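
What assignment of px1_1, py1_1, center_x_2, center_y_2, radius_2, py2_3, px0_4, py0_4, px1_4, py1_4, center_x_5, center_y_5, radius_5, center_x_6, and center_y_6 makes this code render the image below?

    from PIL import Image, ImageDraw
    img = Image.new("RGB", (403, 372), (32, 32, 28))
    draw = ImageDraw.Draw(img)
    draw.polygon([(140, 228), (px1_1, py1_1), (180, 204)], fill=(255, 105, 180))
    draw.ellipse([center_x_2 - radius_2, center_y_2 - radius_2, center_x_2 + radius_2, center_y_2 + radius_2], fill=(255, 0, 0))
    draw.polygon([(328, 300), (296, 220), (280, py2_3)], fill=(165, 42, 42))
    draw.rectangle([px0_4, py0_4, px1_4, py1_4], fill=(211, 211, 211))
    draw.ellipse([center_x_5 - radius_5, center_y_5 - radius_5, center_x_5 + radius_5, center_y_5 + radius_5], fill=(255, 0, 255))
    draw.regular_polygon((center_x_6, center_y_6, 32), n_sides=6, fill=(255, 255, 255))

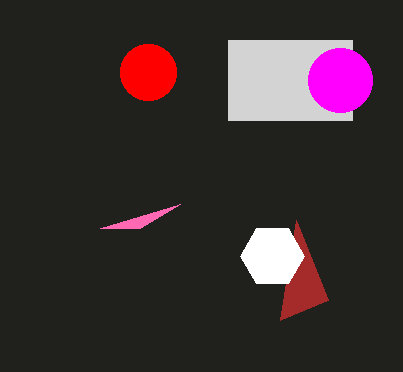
px1_1 = 100
py1_1 = 228
center_x_2 = 148
center_y_2 = 72
radius_2 = 28
py2_3 = 320
px0_4 = 228
py0_4 = 40
px1_4 = 352
py1_4 = 120
center_x_5 = 340
center_y_5 = 80
radius_5 = 32
center_x_6 = 272
center_y_6 = 256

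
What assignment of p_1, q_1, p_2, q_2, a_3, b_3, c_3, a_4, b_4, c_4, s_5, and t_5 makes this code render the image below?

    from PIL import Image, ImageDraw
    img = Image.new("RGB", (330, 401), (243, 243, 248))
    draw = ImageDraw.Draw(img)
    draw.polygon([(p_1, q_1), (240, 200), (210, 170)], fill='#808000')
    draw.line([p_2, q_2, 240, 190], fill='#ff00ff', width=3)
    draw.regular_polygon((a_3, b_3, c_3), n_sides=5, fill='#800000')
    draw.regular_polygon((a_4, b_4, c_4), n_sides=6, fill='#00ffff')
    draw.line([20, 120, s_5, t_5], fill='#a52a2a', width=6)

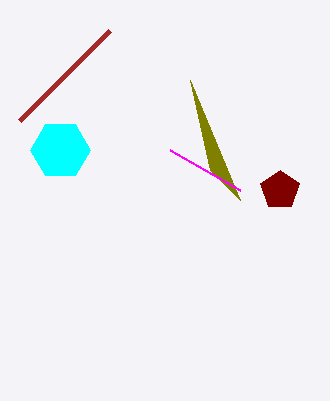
p_1 = 190, q_1 = 80, p_2 = 170, q_2 = 150, a_3 = 280, b_3 = 190, c_3 = 20, a_4 = 60, b_4 = 150, c_4 = 30, s_5 = 110, t_5 = 30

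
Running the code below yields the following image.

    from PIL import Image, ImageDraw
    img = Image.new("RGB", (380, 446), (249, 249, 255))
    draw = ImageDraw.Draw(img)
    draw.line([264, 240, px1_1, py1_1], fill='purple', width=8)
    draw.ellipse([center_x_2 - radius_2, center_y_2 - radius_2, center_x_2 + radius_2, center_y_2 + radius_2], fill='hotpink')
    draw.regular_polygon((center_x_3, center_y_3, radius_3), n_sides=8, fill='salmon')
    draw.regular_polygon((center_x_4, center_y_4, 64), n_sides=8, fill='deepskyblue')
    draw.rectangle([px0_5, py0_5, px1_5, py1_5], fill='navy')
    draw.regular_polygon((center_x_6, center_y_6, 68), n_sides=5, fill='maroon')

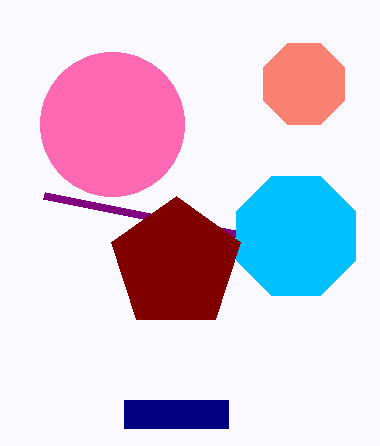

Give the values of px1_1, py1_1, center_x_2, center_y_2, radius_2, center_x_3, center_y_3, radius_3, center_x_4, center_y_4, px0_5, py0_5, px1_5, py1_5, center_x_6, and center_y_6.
px1_1 = 44
py1_1 = 196
center_x_2 = 112
center_y_2 = 124
radius_2 = 72
center_x_3 = 304
center_y_3 = 84
radius_3 = 44
center_x_4 = 296
center_y_4 = 236
px0_5 = 124
py0_5 = 400
px1_5 = 228
py1_5 = 428
center_x_6 = 176
center_y_6 = 264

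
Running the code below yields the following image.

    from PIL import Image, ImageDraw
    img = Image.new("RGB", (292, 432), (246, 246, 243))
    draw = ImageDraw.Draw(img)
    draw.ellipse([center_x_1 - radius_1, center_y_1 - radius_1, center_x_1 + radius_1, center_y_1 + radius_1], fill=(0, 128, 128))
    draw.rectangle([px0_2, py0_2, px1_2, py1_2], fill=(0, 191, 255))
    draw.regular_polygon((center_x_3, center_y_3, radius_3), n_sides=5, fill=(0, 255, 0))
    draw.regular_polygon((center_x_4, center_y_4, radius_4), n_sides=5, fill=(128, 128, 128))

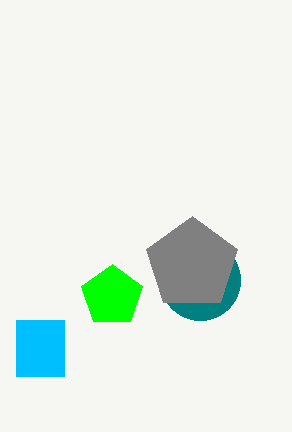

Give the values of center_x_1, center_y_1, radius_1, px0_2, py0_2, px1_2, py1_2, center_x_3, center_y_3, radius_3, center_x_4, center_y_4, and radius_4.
center_x_1 = 200
center_y_1 = 280
radius_1 = 40
px0_2 = 16
py0_2 = 320
px1_2 = 64
py1_2 = 376
center_x_3 = 112
center_y_3 = 296
radius_3 = 32
center_x_4 = 192
center_y_4 = 264
radius_4 = 48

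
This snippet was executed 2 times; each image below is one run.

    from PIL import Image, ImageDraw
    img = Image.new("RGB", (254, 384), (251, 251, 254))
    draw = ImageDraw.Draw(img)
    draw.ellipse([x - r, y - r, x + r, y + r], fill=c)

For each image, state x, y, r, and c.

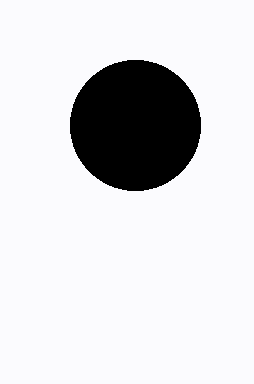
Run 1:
x = 135; y = 125; r = 65; c = 'black'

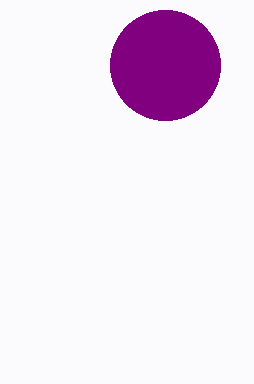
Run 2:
x = 165; y = 65; r = 55; c = 'purple'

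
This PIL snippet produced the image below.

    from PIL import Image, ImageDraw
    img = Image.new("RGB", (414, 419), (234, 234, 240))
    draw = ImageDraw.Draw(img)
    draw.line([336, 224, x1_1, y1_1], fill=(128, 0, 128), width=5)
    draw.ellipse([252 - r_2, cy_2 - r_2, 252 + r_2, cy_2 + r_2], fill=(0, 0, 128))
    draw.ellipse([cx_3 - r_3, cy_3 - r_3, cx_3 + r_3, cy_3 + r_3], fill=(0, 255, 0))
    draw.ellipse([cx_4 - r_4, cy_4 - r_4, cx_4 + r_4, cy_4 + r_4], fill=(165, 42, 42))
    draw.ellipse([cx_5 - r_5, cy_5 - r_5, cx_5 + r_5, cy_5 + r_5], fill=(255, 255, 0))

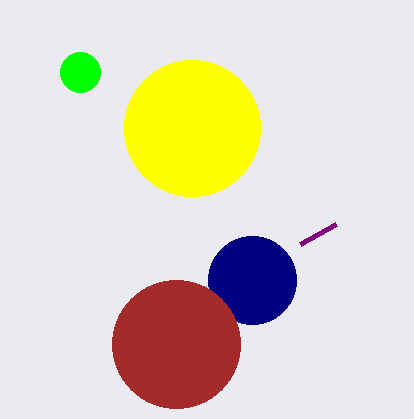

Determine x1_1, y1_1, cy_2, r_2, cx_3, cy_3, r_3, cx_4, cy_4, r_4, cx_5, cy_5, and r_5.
x1_1 = 300; y1_1 = 244; cy_2 = 280; r_2 = 44; cx_3 = 80; cy_3 = 72; r_3 = 20; cx_4 = 176; cy_4 = 344; r_4 = 64; cx_5 = 192; cy_5 = 128; r_5 = 68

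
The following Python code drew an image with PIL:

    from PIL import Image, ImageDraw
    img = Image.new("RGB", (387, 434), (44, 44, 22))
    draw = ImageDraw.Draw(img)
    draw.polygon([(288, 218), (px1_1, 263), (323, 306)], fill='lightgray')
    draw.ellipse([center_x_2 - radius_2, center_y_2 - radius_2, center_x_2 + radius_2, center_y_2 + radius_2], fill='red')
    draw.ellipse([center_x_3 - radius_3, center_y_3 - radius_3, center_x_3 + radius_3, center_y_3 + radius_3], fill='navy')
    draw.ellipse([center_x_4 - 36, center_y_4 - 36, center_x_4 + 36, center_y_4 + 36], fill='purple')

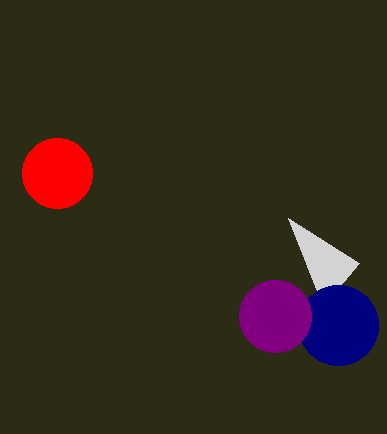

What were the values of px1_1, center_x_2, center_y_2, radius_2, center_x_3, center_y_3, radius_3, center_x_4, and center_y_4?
px1_1 = 359; center_x_2 = 57; center_y_2 = 173; radius_2 = 35; center_x_3 = 338; center_y_3 = 325; radius_3 = 40; center_x_4 = 275; center_y_4 = 316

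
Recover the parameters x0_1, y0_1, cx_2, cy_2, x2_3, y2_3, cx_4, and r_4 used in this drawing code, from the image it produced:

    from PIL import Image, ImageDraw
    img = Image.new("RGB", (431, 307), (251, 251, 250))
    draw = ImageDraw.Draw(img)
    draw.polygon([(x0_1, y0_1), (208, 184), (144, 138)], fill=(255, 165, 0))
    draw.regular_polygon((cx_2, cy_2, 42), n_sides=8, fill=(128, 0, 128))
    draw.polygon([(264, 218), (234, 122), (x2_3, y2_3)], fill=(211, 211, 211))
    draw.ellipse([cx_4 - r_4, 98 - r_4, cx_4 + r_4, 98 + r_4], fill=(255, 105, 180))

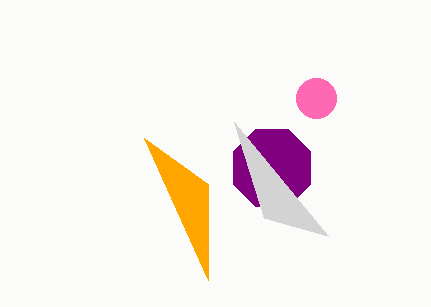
x0_1 = 208, y0_1 = 280, cx_2 = 272, cy_2 = 168, x2_3 = 328, y2_3 = 236, cx_4 = 316, r_4 = 20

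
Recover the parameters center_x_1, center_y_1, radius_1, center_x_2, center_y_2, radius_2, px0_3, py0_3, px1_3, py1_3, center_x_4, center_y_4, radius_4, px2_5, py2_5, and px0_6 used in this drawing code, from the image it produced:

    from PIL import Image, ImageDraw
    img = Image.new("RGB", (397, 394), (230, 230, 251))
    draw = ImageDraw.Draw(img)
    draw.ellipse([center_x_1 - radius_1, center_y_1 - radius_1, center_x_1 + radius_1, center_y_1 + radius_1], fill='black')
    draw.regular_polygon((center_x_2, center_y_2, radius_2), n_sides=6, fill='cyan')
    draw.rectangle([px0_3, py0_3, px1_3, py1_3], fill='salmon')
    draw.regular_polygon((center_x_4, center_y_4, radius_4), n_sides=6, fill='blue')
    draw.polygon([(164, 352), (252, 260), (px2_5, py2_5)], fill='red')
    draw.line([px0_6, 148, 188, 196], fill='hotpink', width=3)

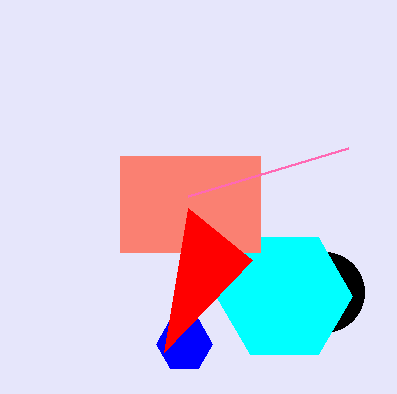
center_x_1 = 324
center_y_1 = 292
radius_1 = 40
center_x_2 = 284
center_y_2 = 296
radius_2 = 68
px0_3 = 120
py0_3 = 156
px1_3 = 260
py1_3 = 252
center_x_4 = 184
center_y_4 = 344
radius_4 = 28
px2_5 = 188
py2_5 = 208
px0_6 = 348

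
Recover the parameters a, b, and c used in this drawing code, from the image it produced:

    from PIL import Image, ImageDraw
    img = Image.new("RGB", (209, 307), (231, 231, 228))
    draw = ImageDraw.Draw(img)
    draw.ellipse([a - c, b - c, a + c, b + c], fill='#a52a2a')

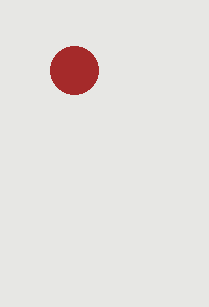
a = 74
b = 70
c = 24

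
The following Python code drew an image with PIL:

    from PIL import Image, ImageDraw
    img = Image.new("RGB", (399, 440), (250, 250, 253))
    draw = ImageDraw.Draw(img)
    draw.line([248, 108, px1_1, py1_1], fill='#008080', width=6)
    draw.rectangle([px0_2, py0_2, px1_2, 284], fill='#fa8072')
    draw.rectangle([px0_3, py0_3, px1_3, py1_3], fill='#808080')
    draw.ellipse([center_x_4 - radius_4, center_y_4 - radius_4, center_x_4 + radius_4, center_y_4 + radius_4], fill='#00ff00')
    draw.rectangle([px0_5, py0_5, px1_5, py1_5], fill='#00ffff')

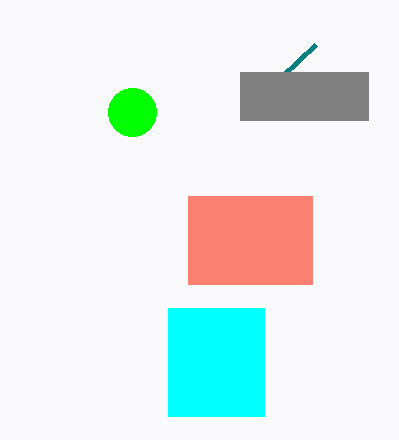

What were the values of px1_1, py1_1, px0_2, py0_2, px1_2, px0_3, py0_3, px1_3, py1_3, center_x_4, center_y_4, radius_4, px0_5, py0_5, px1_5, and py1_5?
px1_1 = 316
py1_1 = 44
px0_2 = 188
py0_2 = 196
px1_2 = 312
px0_3 = 240
py0_3 = 72
px1_3 = 368
py1_3 = 120
center_x_4 = 132
center_y_4 = 112
radius_4 = 24
px0_5 = 168
py0_5 = 308
px1_5 = 264
py1_5 = 416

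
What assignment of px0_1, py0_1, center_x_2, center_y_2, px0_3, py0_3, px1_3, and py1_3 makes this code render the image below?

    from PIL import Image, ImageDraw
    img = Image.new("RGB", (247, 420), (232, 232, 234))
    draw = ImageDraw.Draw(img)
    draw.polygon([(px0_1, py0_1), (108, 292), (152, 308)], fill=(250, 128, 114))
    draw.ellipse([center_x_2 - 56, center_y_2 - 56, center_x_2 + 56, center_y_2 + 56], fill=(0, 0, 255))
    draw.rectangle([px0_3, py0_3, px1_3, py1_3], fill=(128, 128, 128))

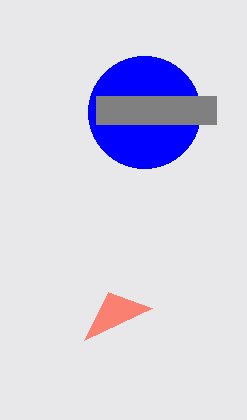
px0_1 = 84
py0_1 = 340
center_x_2 = 144
center_y_2 = 112
px0_3 = 96
py0_3 = 96
px1_3 = 216
py1_3 = 124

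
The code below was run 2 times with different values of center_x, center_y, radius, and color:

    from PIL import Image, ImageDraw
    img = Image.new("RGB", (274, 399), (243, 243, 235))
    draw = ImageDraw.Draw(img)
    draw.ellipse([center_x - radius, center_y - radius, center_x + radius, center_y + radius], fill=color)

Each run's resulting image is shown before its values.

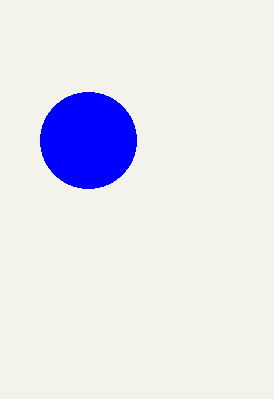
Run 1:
center_x = 88; center_y = 140; radius = 48; color = 'blue'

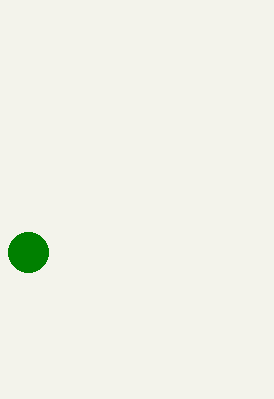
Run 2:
center_x = 28; center_y = 252; radius = 20; color = 'green'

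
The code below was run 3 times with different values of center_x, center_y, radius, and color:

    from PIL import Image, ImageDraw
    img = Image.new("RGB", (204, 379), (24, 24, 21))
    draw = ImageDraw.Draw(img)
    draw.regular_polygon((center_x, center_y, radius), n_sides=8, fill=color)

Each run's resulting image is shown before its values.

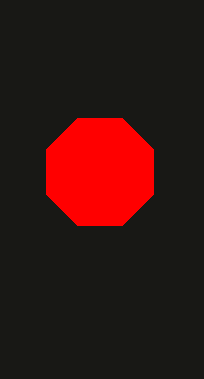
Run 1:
center_x = 100, center_y = 172, radius = 58, color = 'red'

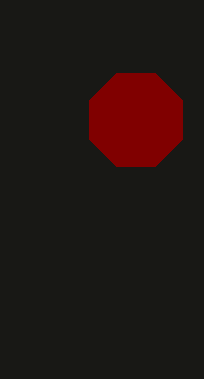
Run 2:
center_x = 136, center_y = 120, radius = 50, color = 'maroon'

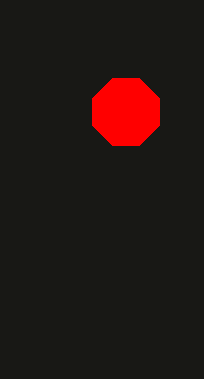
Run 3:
center_x = 126, center_y = 112, radius = 36, color = 'red'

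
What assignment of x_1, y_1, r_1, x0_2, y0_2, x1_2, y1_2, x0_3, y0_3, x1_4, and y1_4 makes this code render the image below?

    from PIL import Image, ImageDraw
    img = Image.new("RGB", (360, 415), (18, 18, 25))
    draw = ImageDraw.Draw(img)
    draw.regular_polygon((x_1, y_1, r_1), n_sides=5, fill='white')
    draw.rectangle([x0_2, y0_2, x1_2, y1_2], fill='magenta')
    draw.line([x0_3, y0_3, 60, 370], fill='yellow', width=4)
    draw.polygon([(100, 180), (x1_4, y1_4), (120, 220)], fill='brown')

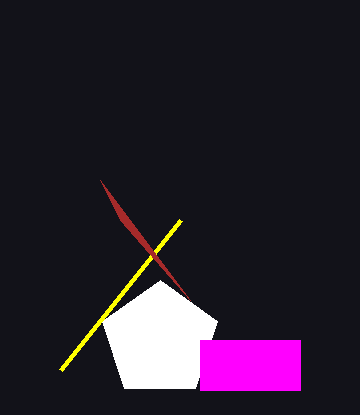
x_1 = 160; y_1 = 340; r_1 = 60; x0_2 = 200; y0_2 = 340; x1_2 = 300; y1_2 = 390; x0_3 = 180; y0_3 = 220; x1_4 = 190; y1_4 = 300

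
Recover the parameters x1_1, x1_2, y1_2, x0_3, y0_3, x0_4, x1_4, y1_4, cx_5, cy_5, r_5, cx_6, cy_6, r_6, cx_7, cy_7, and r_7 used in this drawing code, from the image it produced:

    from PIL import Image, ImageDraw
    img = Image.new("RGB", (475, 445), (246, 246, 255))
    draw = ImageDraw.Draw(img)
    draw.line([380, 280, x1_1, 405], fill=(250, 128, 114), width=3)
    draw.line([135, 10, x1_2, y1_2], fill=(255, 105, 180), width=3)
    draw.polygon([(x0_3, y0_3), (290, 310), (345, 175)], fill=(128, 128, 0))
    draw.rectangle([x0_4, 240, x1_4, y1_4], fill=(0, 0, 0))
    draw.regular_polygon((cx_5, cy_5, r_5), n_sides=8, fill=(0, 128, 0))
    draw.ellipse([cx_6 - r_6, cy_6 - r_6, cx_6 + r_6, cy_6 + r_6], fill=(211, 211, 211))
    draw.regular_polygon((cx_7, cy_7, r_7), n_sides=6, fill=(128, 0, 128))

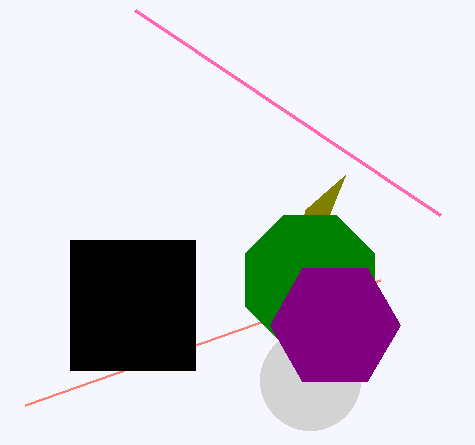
x1_1 = 25
x1_2 = 440
y1_2 = 215
x0_3 = 305
y0_3 = 210
x0_4 = 70
x1_4 = 195
y1_4 = 370
cx_5 = 310
cy_5 = 280
r_5 = 70
cx_6 = 310
cy_6 = 380
r_6 = 50
cx_7 = 335
cy_7 = 325
r_7 = 65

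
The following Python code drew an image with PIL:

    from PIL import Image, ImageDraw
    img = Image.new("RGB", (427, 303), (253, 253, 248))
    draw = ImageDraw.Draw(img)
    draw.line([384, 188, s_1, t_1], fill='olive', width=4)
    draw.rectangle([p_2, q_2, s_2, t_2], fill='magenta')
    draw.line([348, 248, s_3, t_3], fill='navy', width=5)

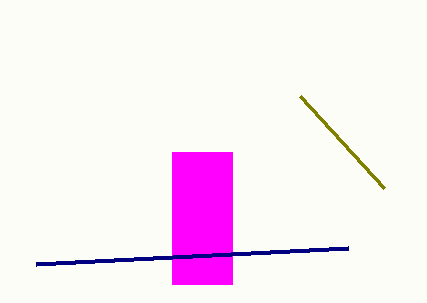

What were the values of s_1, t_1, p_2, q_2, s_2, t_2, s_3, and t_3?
s_1 = 300; t_1 = 96; p_2 = 172; q_2 = 152; s_2 = 232; t_2 = 284; s_3 = 36; t_3 = 264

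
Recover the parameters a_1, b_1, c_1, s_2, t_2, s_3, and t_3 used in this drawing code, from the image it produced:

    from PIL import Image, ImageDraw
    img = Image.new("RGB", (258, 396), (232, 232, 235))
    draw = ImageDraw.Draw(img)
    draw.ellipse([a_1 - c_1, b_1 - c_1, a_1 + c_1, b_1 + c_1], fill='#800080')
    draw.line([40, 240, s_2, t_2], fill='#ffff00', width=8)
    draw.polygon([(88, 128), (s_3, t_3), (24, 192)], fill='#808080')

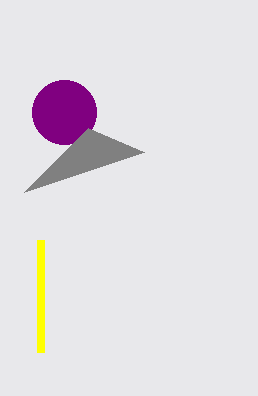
a_1 = 64; b_1 = 112; c_1 = 32; s_2 = 40; t_2 = 352; s_3 = 144; t_3 = 152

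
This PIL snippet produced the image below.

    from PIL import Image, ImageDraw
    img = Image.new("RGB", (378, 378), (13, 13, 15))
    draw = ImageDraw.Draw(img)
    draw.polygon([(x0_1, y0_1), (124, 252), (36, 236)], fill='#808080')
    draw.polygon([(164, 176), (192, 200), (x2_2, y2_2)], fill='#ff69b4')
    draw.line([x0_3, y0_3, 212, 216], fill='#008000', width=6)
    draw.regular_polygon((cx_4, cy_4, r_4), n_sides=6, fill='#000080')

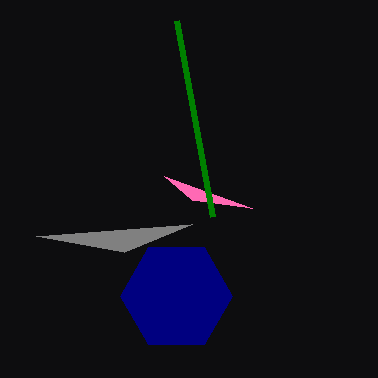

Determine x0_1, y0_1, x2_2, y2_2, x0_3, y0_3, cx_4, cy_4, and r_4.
x0_1 = 192
y0_1 = 224
x2_2 = 252
y2_2 = 208
x0_3 = 176
y0_3 = 20
cx_4 = 176
cy_4 = 296
r_4 = 56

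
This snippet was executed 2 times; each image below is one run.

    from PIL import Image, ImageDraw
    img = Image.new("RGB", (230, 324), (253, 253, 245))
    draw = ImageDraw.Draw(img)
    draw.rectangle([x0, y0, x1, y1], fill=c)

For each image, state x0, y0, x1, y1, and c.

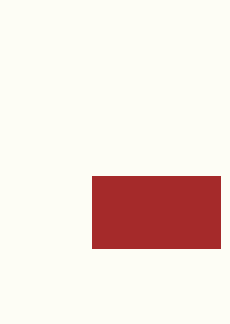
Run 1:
x0 = 92, y0 = 176, x1 = 220, y1 = 248, c = 'brown'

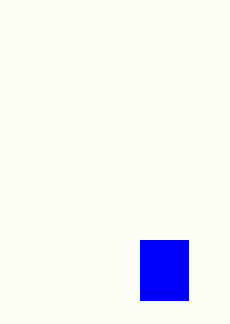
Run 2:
x0 = 140, y0 = 240, x1 = 188, y1 = 300, c = 'blue'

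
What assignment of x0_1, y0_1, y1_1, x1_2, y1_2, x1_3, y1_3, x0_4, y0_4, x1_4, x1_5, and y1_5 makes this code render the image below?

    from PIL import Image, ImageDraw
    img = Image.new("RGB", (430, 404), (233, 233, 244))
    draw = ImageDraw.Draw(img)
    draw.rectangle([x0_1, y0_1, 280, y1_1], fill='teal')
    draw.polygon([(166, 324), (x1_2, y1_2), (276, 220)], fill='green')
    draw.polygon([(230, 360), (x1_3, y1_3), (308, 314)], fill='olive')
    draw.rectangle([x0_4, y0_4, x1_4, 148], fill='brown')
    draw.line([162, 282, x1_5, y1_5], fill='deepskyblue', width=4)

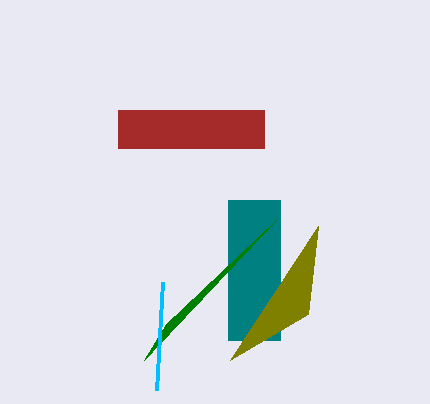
x0_1 = 228
y0_1 = 200
y1_1 = 340
x1_2 = 144
y1_2 = 360
x1_3 = 318
y1_3 = 226
x0_4 = 118
y0_4 = 110
x1_4 = 264
x1_5 = 156
y1_5 = 390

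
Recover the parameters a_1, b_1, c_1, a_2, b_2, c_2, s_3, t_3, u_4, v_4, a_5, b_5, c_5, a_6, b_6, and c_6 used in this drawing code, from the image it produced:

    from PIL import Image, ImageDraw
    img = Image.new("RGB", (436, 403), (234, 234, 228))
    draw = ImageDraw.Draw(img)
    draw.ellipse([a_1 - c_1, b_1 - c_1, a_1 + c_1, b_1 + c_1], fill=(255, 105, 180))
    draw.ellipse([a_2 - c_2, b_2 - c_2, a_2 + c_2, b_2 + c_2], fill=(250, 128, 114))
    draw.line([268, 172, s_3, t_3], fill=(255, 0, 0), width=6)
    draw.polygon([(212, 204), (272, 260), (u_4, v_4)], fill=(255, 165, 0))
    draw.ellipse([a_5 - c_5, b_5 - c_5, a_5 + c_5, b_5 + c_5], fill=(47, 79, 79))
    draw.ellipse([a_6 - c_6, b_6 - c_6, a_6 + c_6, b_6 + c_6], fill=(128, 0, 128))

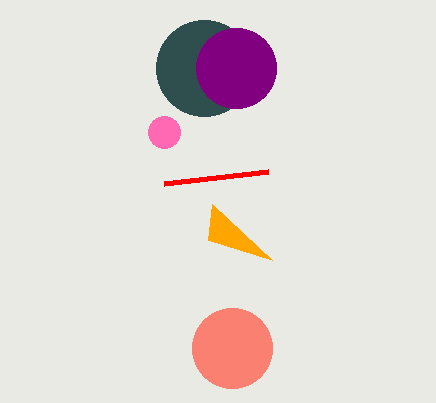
a_1 = 164; b_1 = 132; c_1 = 16; a_2 = 232; b_2 = 348; c_2 = 40; s_3 = 164; t_3 = 184; u_4 = 208; v_4 = 240; a_5 = 204; b_5 = 68; c_5 = 48; a_6 = 236; b_6 = 68; c_6 = 40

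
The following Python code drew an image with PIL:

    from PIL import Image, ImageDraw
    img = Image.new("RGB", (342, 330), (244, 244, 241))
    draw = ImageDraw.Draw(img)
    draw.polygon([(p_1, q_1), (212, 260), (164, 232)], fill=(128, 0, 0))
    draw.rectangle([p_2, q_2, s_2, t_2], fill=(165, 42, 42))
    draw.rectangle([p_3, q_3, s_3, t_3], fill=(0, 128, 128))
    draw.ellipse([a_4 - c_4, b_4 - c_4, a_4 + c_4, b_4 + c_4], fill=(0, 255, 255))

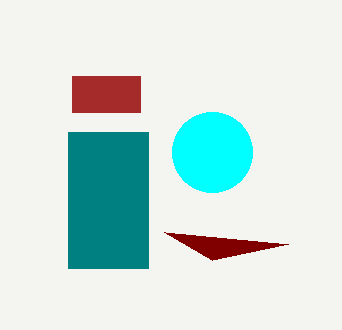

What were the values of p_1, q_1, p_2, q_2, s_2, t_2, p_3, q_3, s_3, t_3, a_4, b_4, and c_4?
p_1 = 288, q_1 = 244, p_2 = 72, q_2 = 76, s_2 = 140, t_2 = 112, p_3 = 68, q_3 = 132, s_3 = 148, t_3 = 268, a_4 = 212, b_4 = 152, c_4 = 40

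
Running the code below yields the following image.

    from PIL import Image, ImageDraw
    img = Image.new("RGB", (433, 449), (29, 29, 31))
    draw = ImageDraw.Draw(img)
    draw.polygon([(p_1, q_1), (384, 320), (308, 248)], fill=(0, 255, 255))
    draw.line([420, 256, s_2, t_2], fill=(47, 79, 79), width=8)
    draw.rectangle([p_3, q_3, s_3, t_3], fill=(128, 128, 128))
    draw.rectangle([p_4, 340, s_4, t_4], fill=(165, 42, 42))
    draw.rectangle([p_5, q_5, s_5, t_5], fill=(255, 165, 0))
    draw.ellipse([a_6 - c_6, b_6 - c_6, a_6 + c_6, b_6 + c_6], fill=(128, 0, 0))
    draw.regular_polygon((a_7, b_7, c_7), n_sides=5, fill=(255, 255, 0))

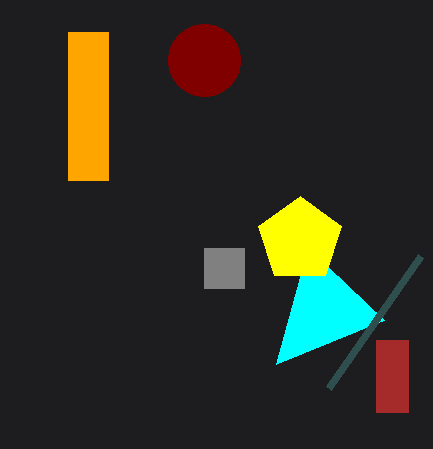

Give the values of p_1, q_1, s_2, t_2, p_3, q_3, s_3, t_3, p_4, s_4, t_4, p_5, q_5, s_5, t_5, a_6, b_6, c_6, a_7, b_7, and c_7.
p_1 = 276, q_1 = 364, s_2 = 328, t_2 = 388, p_3 = 204, q_3 = 248, s_3 = 244, t_3 = 288, p_4 = 376, s_4 = 408, t_4 = 412, p_5 = 68, q_5 = 32, s_5 = 108, t_5 = 180, a_6 = 204, b_6 = 60, c_6 = 36, a_7 = 300, b_7 = 240, c_7 = 44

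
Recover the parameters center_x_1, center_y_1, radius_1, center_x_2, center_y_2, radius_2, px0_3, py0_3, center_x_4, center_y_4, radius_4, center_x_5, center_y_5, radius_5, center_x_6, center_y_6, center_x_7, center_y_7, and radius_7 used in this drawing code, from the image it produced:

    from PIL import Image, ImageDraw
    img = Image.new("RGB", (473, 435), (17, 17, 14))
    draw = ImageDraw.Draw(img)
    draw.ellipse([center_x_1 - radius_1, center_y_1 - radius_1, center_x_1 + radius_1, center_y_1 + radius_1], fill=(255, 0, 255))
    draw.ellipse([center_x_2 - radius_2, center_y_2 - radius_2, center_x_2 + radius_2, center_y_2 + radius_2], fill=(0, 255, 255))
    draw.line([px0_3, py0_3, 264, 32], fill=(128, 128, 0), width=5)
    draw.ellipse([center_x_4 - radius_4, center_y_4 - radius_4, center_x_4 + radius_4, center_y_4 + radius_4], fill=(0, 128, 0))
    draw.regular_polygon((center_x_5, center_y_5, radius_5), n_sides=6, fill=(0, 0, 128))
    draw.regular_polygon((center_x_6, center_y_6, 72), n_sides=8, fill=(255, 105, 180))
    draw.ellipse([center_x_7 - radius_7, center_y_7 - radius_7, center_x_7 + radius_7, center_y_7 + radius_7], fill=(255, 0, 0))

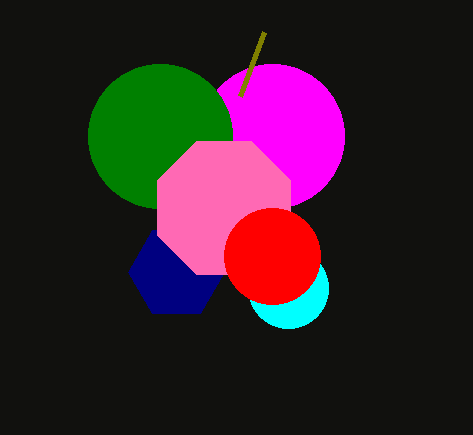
center_x_1 = 272; center_y_1 = 136; radius_1 = 72; center_x_2 = 288; center_y_2 = 288; radius_2 = 40; px0_3 = 240; py0_3 = 96; center_x_4 = 160; center_y_4 = 136; radius_4 = 72; center_x_5 = 176; center_y_5 = 272; radius_5 = 48; center_x_6 = 224; center_y_6 = 208; center_x_7 = 272; center_y_7 = 256; radius_7 = 48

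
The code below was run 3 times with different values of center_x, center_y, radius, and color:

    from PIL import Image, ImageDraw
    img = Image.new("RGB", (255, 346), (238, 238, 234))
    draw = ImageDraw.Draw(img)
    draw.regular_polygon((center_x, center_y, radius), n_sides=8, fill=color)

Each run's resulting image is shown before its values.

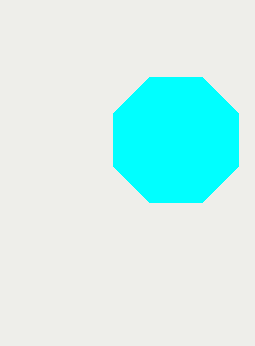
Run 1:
center_x = 176; center_y = 140; radius = 68; color = 'cyan'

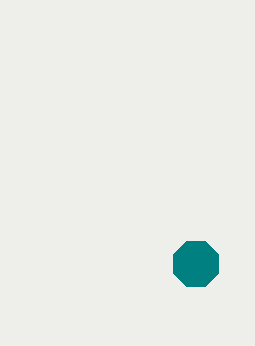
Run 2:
center_x = 196; center_y = 264; radius = 24; color = 'teal'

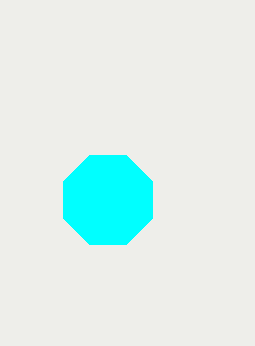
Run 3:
center_x = 108, center_y = 200, radius = 48, color = 'cyan'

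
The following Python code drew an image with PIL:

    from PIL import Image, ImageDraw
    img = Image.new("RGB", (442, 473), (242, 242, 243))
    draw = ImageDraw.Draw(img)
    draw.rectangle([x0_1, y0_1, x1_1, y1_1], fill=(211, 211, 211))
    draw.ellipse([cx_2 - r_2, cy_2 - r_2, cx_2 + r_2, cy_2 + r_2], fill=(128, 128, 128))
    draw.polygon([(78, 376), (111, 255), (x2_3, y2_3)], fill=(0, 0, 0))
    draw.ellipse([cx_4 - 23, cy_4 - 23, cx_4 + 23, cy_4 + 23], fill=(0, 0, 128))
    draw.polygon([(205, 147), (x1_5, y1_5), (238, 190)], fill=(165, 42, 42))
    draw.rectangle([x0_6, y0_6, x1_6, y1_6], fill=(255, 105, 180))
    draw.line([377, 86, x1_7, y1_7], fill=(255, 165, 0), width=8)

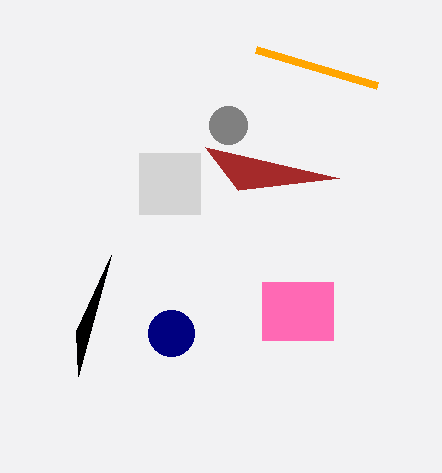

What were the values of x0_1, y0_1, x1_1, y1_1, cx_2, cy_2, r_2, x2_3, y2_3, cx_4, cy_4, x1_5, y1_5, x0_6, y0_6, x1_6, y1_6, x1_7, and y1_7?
x0_1 = 139; y0_1 = 153; x1_1 = 200; y1_1 = 214; cx_2 = 228; cy_2 = 125; r_2 = 19; x2_3 = 76; y2_3 = 331; cx_4 = 171; cy_4 = 333; x1_5 = 339; y1_5 = 178; x0_6 = 262; y0_6 = 282; x1_6 = 333; y1_6 = 340; x1_7 = 256; y1_7 = 50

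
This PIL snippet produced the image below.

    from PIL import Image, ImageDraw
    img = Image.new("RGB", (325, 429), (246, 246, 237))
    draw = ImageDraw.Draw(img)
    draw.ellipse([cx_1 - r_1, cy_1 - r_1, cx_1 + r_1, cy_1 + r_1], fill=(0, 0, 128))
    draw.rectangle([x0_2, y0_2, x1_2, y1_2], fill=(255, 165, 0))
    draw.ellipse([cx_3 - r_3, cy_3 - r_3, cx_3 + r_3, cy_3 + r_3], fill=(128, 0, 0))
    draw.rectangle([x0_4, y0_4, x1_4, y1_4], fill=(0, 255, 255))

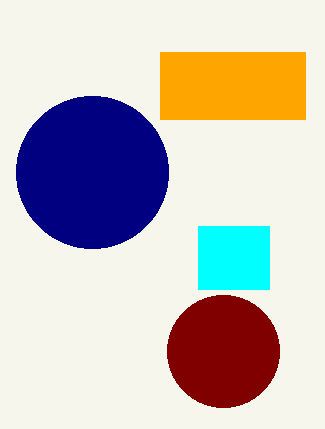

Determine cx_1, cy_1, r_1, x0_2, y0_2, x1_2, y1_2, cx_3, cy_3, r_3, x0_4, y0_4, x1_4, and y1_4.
cx_1 = 92; cy_1 = 172; r_1 = 76; x0_2 = 160; y0_2 = 52; x1_2 = 305; y1_2 = 119; cx_3 = 223; cy_3 = 351; r_3 = 56; x0_4 = 198; y0_4 = 226; x1_4 = 269; y1_4 = 289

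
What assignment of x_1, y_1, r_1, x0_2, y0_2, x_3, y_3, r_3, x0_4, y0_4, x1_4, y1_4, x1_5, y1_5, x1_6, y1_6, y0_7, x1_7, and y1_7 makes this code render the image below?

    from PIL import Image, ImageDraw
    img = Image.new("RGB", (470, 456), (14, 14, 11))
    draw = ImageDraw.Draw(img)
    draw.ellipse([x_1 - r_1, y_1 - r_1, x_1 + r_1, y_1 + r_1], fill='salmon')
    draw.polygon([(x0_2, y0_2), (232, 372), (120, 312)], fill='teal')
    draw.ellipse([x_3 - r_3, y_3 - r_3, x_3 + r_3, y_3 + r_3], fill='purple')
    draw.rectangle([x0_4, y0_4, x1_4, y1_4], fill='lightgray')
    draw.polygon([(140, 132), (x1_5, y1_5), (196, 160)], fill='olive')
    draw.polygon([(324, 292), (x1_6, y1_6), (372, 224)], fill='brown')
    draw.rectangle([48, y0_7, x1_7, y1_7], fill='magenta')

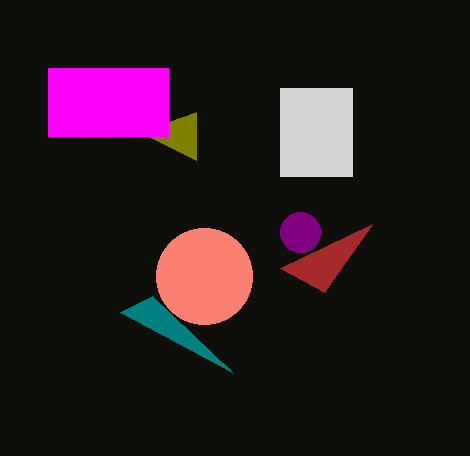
x_1 = 204; y_1 = 276; r_1 = 48; x0_2 = 152; y0_2 = 296; x_3 = 300; y_3 = 232; r_3 = 20; x0_4 = 280; y0_4 = 88; x1_4 = 352; y1_4 = 176; x1_5 = 196; y1_5 = 112; x1_6 = 280; y1_6 = 268; y0_7 = 68; x1_7 = 168; y1_7 = 136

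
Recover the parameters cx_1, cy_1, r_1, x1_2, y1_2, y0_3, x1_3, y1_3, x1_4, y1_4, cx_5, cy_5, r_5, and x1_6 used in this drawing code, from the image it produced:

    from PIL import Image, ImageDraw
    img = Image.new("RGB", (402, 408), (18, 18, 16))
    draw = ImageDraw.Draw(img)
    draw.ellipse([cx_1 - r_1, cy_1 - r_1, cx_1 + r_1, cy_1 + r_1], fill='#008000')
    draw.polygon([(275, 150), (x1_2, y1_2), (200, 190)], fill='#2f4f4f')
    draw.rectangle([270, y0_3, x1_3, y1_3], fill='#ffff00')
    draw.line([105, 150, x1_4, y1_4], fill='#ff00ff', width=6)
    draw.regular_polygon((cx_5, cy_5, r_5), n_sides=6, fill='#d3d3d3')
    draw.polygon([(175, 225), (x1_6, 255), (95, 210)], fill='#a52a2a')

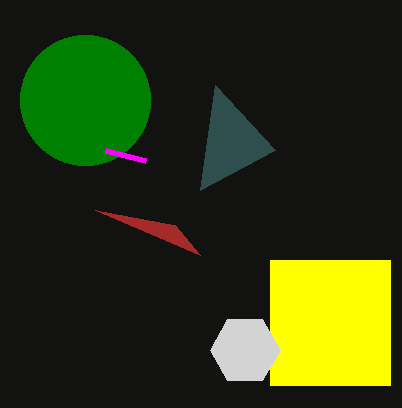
cx_1 = 85
cy_1 = 100
r_1 = 65
x1_2 = 215
y1_2 = 85
y0_3 = 260
x1_3 = 390
y1_3 = 385
x1_4 = 145
y1_4 = 160
cx_5 = 245
cy_5 = 350
r_5 = 35
x1_6 = 200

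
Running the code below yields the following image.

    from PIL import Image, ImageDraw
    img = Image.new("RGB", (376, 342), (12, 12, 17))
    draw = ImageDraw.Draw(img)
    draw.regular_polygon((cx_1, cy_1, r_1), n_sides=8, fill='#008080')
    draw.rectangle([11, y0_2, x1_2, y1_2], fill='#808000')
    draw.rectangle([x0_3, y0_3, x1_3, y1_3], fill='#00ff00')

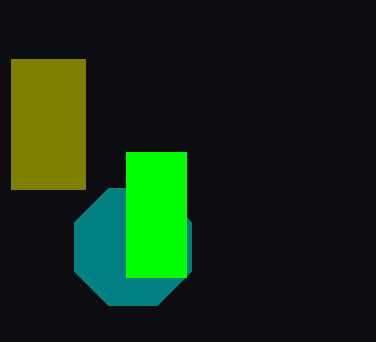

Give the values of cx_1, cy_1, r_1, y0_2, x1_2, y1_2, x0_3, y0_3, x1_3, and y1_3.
cx_1 = 133, cy_1 = 247, r_1 = 63, y0_2 = 59, x1_2 = 85, y1_2 = 189, x0_3 = 126, y0_3 = 152, x1_3 = 186, y1_3 = 277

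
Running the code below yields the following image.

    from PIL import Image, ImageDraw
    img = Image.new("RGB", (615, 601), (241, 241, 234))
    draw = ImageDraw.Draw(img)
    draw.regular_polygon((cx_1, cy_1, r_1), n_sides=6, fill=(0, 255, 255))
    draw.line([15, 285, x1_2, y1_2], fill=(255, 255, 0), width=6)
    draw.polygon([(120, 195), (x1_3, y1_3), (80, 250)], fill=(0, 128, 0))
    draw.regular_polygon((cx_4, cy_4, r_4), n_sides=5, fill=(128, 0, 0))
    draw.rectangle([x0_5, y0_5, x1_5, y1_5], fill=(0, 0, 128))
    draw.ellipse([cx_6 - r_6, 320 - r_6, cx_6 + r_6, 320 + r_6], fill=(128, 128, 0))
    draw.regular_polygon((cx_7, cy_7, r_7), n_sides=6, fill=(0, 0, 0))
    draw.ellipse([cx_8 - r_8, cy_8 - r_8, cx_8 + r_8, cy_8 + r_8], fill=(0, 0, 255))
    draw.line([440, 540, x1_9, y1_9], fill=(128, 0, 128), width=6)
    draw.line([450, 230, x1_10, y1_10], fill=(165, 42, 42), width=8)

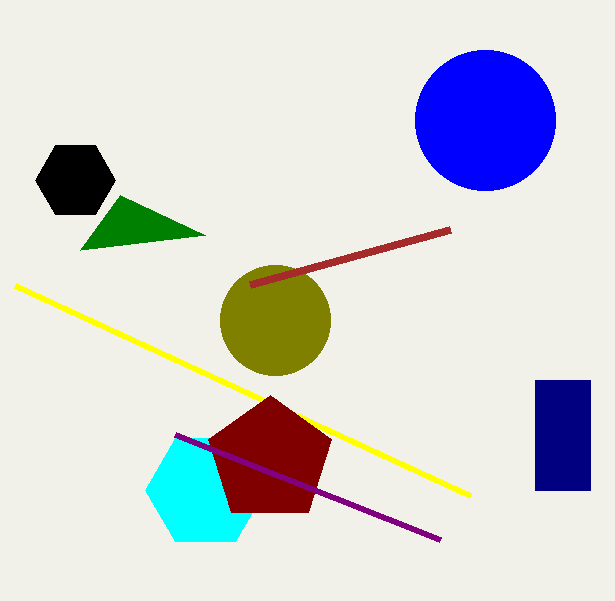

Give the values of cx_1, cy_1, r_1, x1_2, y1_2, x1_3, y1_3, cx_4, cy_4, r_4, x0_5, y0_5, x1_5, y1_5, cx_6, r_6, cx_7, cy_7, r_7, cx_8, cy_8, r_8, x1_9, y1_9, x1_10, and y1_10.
cx_1 = 205
cy_1 = 490
r_1 = 60
x1_2 = 470
y1_2 = 495
x1_3 = 205
y1_3 = 235
cx_4 = 270
cy_4 = 460
r_4 = 65
x0_5 = 535
y0_5 = 380
x1_5 = 590
y1_5 = 490
cx_6 = 275
r_6 = 55
cx_7 = 75
cy_7 = 180
r_7 = 40
cx_8 = 485
cy_8 = 120
r_8 = 70
x1_9 = 175
y1_9 = 435
x1_10 = 250
y1_10 = 285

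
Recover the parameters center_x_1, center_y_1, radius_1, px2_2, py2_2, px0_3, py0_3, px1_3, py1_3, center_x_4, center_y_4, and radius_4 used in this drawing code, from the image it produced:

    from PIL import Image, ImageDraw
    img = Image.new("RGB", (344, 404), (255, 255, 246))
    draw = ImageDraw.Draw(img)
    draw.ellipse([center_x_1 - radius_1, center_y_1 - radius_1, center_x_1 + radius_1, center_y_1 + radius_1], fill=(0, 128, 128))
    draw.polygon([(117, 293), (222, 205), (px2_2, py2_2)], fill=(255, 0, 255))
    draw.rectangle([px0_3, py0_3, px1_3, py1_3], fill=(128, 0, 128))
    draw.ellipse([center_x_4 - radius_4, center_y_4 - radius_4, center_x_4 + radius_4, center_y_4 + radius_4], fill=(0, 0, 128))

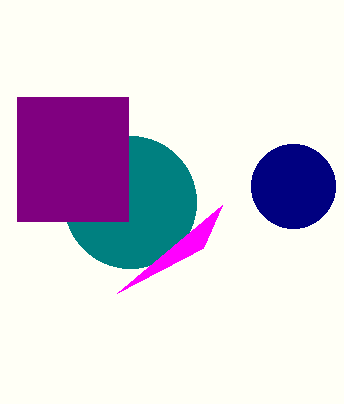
center_x_1 = 130, center_y_1 = 202, radius_1 = 66, px2_2 = 203, py2_2 = 248, px0_3 = 17, py0_3 = 97, px1_3 = 128, py1_3 = 221, center_x_4 = 293, center_y_4 = 186, radius_4 = 42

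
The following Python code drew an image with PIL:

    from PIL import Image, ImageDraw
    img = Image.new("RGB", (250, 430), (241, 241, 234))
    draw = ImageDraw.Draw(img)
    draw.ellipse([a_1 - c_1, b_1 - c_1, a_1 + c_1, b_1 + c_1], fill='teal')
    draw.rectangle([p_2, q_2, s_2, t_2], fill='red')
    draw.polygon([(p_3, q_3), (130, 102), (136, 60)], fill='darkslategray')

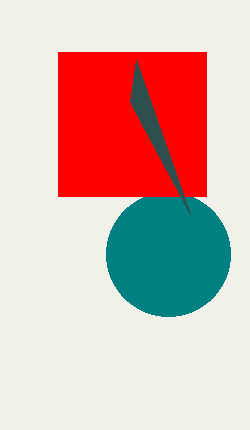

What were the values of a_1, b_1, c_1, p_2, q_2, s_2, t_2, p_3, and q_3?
a_1 = 168
b_1 = 254
c_1 = 62
p_2 = 58
q_2 = 52
s_2 = 206
t_2 = 196
p_3 = 190
q_3 = 214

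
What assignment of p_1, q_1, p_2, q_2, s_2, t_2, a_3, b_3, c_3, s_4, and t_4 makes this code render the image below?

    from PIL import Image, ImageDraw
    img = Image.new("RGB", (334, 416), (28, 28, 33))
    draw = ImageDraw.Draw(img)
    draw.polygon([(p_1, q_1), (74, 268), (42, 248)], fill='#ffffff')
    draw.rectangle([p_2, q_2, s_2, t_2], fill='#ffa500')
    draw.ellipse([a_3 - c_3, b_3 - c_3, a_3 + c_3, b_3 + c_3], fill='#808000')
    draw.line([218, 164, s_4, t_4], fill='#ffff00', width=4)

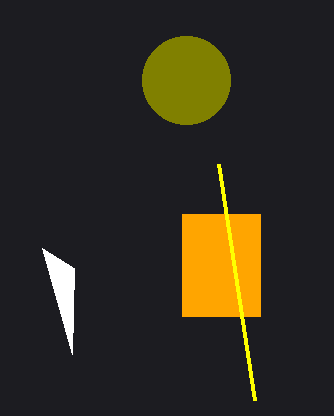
p_1 = 72
q_1 = 354
p_2 = 182
q_2 = 214
s_2 = 260
t_2 = 316
a_3 = 186
b_3 = 80
c_3 = 44
s_4 = 254
t_4 = 400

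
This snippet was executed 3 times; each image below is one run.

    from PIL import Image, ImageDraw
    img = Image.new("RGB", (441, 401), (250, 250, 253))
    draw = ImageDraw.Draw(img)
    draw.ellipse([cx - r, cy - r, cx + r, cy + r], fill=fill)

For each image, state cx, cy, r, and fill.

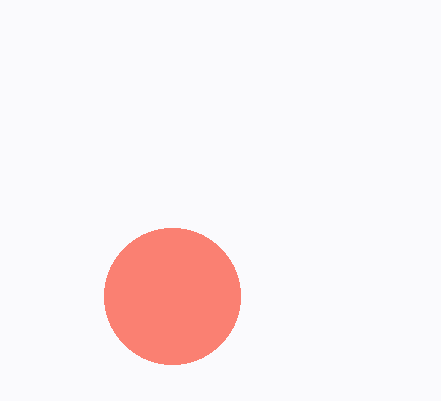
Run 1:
cx = 172; cy = 296; r = 68; fill = 'salmon'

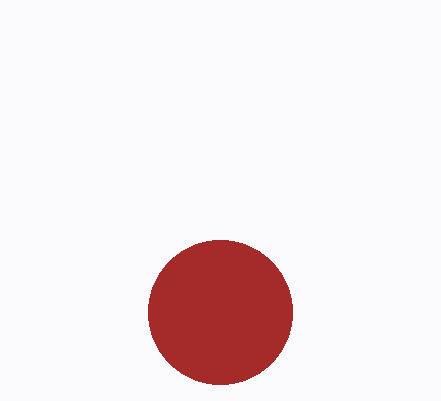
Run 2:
cx = 220, cy = 312, r = 72, fill = 'brown'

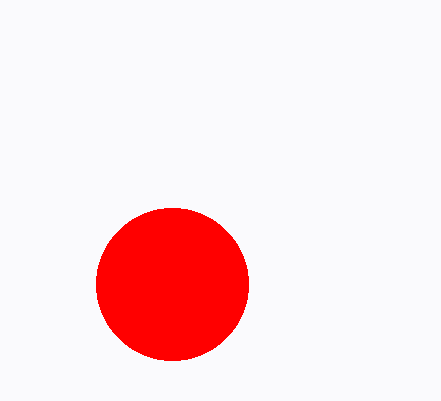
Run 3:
cx = 172; cy = 284; r = 76; fill = 'red'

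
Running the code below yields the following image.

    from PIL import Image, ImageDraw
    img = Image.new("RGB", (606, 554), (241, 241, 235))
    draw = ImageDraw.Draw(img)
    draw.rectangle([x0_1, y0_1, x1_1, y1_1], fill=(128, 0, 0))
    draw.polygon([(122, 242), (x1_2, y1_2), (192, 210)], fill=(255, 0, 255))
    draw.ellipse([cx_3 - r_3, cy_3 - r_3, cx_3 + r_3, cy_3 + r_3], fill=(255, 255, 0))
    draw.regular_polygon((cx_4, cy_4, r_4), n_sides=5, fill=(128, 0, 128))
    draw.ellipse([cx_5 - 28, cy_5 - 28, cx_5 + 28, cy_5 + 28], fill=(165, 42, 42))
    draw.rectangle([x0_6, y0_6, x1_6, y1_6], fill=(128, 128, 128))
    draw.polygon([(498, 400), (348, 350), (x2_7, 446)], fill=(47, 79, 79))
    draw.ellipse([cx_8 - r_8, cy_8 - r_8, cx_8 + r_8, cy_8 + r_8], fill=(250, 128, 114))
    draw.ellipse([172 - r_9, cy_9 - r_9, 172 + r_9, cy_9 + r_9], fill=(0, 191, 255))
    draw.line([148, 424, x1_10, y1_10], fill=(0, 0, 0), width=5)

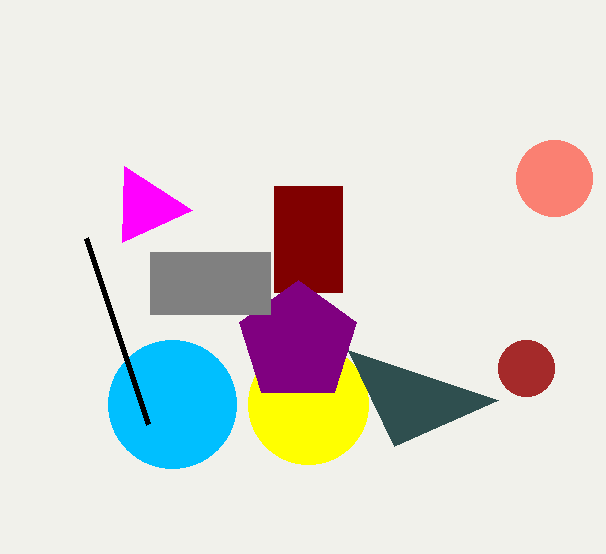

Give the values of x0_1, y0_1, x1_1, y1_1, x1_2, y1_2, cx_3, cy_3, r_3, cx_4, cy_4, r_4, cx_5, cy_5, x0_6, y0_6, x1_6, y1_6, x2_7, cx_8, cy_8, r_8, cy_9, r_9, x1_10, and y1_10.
x0_1 = 274; y0_1 = 186; x1_1 = 342; y1_1 = 292; x1_2 = 124; y1_2 = 166; cx_3 = 308; cy_3 = 404; r_3 = 60; cx_4 = 298; cy_4 = 342; r_4 = 62; cx_5 = 526; cy_5 = 368; x0_6 = 150; y0_6 = 252; x1_6 = 270; y1_6 = 314; x2_7 = 394; cx_8 = 554; cy_8 = 178; r_8 = 38; cy_9 = 404; r_9 = 64; x1_10 = 86; y1_10 = 238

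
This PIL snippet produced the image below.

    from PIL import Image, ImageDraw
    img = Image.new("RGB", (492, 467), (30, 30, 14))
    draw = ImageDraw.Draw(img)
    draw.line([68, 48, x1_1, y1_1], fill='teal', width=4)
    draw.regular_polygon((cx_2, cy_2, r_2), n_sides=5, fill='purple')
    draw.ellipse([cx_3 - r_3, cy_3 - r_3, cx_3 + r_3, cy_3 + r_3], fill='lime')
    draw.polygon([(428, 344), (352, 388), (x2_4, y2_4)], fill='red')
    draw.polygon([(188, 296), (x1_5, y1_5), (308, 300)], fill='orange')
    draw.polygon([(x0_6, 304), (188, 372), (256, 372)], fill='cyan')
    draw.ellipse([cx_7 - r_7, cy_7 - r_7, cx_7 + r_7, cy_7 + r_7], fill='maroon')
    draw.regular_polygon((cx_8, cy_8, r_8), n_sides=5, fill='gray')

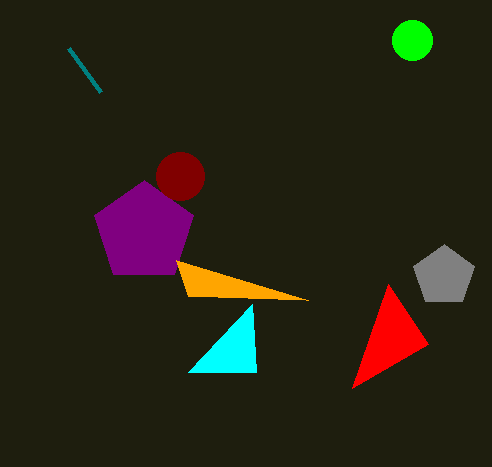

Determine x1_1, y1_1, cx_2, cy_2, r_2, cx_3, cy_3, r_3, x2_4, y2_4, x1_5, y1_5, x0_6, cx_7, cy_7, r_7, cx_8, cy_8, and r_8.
x1_1 = 100
y1_1 = 92
cx_2 = 144
cy_2 = 232
r_2 = 52
cx_3 = 412
cy_3 = 40
r_3 = 20
x2_4 = 388
y2_4 = 284
x1_5 = 176
y1_5 = 260
x0_6 = 252
cx_7 = 180
cy_7 = 176
r_7 = 24
cx_8 = 444
cy_8 = 276
r_8 = 32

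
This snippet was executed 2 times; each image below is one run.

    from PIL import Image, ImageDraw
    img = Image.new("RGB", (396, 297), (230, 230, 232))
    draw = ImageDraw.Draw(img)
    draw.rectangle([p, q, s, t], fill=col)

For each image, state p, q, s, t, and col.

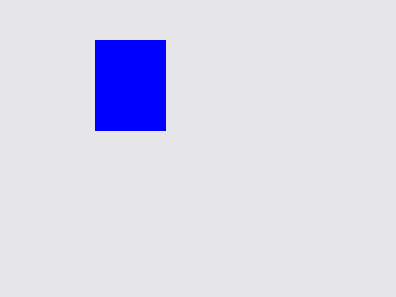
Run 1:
p = 95, q = 40, s = 165, t = 130, col = 'blue'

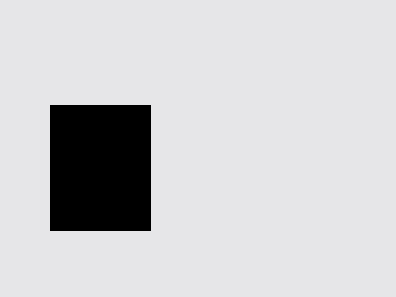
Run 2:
p = 50; q = 105; s = 150; t = 230; col = 'black'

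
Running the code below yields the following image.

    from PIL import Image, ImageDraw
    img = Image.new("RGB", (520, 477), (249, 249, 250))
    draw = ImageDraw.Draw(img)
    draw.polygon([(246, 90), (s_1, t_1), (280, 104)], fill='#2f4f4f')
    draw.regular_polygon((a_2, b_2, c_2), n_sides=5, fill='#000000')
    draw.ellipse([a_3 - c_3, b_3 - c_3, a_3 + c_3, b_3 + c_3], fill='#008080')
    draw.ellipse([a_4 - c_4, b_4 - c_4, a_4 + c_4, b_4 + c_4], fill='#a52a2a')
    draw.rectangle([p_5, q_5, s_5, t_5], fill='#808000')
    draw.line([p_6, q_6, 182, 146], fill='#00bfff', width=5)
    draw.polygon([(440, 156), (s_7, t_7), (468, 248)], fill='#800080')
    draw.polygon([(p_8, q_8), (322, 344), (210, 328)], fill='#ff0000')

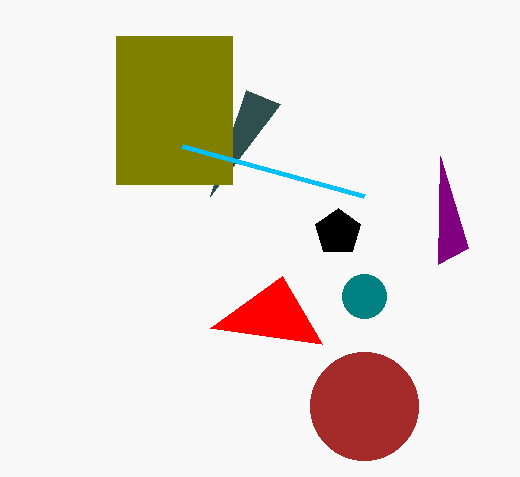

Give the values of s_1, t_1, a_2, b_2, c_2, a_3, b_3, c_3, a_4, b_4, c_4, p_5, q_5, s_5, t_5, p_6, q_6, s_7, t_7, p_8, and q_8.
s_1 = 210; t_1 = 196; a_2 = 338; b_2 = 232; c_2 = 24; a_3 = 364; b_3 = 296; c_3 = 22; a_4 = 364; b_4 = 406; c_4 = 54; p_5 = 116; q_5 = 36; s_5 = 232; t_5 = 184; p_6 = 364; q_6 = 196; s_7 = 438; t_7 = 264; p_8 = 282; q_8 = 276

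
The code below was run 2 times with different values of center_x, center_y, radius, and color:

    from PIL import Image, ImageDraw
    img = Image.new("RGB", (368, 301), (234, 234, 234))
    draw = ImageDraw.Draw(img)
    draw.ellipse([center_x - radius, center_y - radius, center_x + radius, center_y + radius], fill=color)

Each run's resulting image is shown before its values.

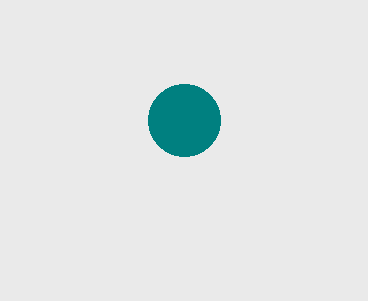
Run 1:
center_x = 184; center_y = 120; radius = 36; color = 'teal'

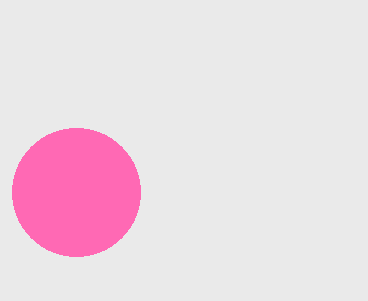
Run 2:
center_x = 76, center_y = 192, radius = 64, color = 'hotpink'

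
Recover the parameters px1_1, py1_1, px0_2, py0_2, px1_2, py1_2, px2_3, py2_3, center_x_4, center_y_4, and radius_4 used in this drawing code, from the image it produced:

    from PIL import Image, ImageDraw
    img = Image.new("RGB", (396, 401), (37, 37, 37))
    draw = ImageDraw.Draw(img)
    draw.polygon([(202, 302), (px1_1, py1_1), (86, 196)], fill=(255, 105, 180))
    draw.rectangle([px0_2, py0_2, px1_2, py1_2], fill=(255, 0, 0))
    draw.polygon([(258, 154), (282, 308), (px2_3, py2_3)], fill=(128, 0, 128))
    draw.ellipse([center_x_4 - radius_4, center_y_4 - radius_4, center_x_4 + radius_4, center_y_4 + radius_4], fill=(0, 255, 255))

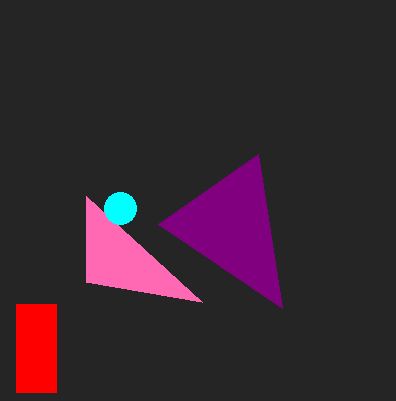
px1_1 = 86
py1_1 = 282
px0_2 = 16
py0_2 = 304
px1_2 = 56
py1_2 = 392
px2_3 = 158
py2_3 = 224
center_x_4 = 120
center_y_4 = 208
radius_4 = 16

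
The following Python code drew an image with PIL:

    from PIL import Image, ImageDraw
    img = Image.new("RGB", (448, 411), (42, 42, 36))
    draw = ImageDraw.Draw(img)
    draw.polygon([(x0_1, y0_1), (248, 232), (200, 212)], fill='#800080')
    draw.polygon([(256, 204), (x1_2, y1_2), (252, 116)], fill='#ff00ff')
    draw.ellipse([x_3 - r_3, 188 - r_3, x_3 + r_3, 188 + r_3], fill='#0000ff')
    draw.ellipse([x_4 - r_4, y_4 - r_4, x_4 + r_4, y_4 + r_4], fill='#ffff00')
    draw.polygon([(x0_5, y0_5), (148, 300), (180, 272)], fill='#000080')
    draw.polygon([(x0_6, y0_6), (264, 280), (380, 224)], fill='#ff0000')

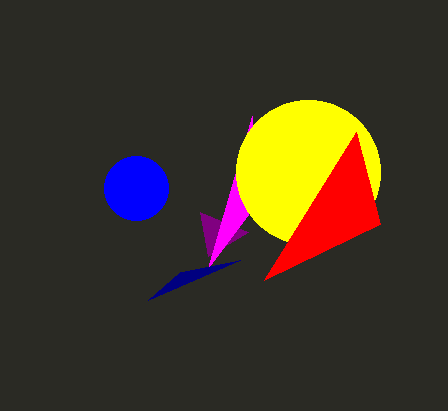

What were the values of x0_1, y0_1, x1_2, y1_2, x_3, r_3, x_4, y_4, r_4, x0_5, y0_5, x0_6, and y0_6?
x0_1 = 208, y0_1 = 256, x1_2 = 208, y1_2 = 268, x_3 = 136, r_3 = 32, x_4 = 308, y_4 = 172, r_4 = 72, x0_5 = 240, y0_5 = 260, x0_6 = 356, y0_6 = 132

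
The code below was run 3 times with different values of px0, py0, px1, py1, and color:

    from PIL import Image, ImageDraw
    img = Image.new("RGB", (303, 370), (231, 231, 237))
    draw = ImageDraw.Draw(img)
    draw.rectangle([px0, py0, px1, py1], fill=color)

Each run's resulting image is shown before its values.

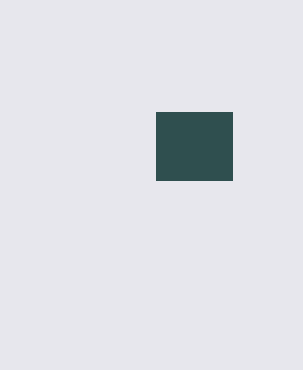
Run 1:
px0 = 156, py0 = 112, px1 = 232, py1 = 180, color = 'darkslategray'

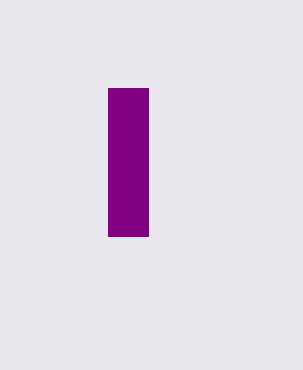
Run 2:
px0 = 108, py0 = 88, px1 = 148, py1 = 236, color = 'purple'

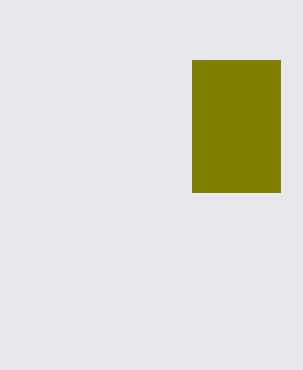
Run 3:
px0 = 192; py0 = 60; px1 = 280; py1 = 192; color = 'olive'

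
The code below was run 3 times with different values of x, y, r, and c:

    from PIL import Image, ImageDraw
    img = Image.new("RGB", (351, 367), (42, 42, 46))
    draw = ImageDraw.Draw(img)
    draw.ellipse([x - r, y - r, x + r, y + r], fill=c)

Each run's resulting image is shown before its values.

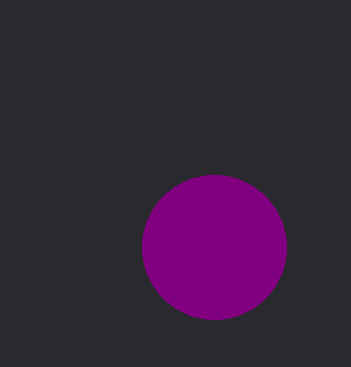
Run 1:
x = 214, y = 247, r = 72, c = 'purple'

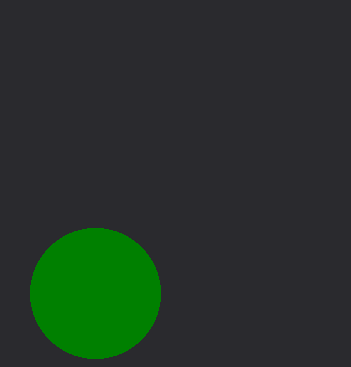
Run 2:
x = 95; y = 293; r = 65; c = 'green'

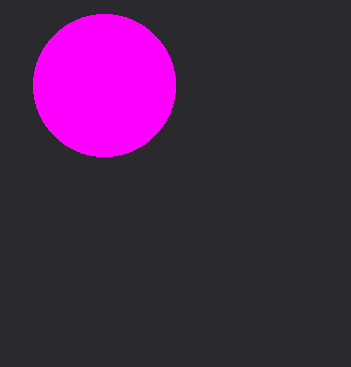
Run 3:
x = 104
y = 85
r = 71
c = 'magenta'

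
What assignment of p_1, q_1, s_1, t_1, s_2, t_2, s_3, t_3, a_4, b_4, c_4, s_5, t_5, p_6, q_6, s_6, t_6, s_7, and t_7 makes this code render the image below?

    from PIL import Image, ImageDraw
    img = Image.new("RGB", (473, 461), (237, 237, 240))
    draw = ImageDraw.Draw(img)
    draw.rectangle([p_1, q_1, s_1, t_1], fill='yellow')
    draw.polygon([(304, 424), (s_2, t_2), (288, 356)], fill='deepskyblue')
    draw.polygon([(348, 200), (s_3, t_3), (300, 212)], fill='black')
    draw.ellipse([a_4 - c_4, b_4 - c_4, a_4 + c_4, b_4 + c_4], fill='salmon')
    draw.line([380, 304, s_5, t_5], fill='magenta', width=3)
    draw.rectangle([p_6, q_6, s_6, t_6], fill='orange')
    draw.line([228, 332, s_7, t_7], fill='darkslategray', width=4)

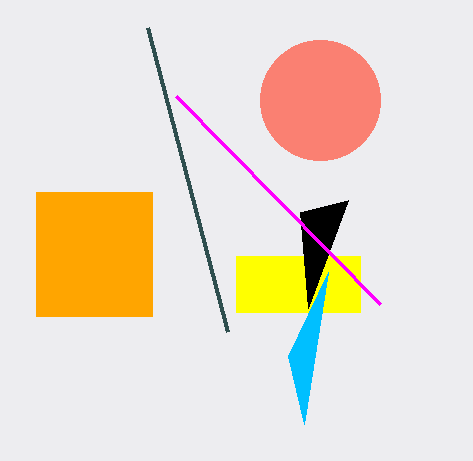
p_1 = 236
q_1 = 256
s_1 = 360
t_1 = 312
s_2 = 328
t_2 = 272
s_3 = 308
t_3 = 308
a_4 = 320
b_4 = 100
c_4 = 60
s_5 = 176
t_5 = 96
p_6 = 36
q_6 = 192
s_6 = 152
t_6 = 316
s_7 = 148
t_7 = 28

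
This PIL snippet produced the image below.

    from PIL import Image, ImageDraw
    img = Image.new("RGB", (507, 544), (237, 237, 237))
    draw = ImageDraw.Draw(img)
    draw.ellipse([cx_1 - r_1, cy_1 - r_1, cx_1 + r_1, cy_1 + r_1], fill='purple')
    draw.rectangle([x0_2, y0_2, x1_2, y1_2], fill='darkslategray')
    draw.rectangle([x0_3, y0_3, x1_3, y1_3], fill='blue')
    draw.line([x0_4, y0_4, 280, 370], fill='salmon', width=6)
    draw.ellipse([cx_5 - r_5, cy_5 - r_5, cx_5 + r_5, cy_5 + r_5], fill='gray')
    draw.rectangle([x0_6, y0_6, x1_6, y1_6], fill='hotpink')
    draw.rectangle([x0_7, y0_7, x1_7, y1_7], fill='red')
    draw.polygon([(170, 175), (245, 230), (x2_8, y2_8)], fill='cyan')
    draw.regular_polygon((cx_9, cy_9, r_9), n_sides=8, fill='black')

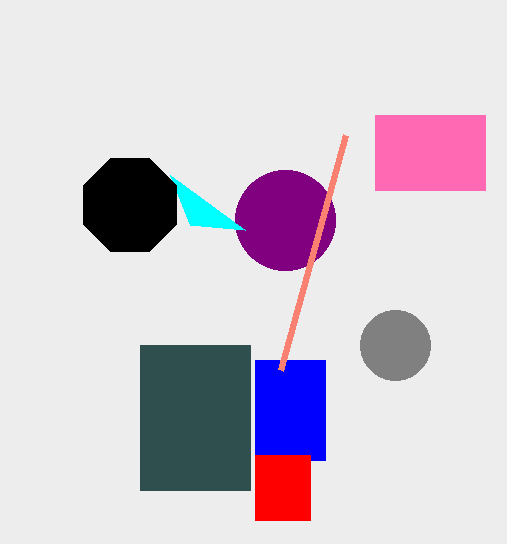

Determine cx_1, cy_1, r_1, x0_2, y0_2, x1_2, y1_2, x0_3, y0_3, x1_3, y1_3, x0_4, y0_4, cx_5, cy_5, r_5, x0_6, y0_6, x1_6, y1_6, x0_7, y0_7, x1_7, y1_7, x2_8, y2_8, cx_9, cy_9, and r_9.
cx_1 = 285
cy_1 = 220
r_1 = 50
x0_2 = 140
y0_2 = 345
x1_2 = 250
y1_2 = 490
x0_3 = 255
y0_3 = 360
x1_3 = 325
y1_3 = 460
x0_4 = 345
y0_4 = 135
cx_5 = 395
cy_5 = 345
r_5 = 35
x0_6 = 375
y0_6 = 115
x1_6 = 485
y1_6 = 190
x0_7 = 255
y0_7 = 455
x1_7 = 310
y1_7 = 520
x2_8 = 190
y2_8 = 225
cx_9 = 130
cy_9 = 205
r_9 = 50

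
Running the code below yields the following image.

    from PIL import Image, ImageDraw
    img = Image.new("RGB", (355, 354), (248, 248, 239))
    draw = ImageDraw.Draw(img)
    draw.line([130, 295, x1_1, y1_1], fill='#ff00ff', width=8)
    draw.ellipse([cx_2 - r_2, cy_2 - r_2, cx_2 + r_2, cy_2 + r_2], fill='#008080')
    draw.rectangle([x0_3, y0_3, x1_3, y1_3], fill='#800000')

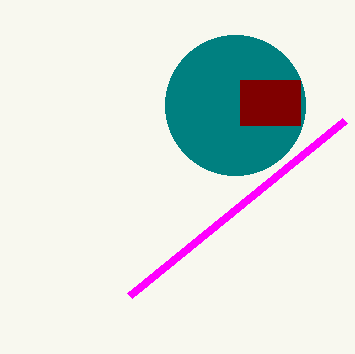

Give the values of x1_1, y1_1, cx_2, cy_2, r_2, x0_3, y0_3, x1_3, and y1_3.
x1_1 = 345
y1_1 = 120
cx_2 = 235
cy_2 = 105
r_2 = 70
x0_3 = 240
y0_3 = 80
x1_3 = 300
y1_3 = 125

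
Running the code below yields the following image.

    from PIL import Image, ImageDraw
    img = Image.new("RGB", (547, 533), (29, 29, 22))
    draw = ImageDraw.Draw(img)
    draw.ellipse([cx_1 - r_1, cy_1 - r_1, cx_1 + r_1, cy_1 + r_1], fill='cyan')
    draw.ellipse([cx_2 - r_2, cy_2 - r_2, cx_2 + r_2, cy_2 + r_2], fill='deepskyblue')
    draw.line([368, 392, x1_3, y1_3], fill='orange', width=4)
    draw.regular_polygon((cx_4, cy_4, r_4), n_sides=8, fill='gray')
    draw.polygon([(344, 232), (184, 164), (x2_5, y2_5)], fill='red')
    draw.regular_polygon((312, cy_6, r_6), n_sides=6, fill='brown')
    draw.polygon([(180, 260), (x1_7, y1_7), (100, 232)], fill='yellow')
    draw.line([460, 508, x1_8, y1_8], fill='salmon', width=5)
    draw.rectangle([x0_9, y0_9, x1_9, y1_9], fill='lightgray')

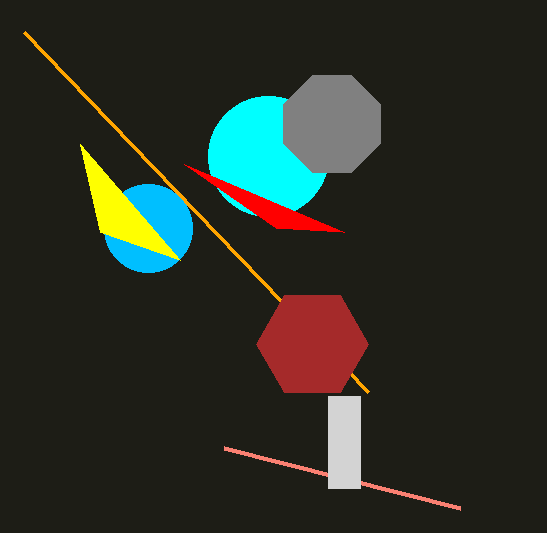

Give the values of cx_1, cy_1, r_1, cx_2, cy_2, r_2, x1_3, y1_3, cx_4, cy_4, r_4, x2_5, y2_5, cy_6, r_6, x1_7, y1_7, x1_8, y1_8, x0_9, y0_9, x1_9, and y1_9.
cx_1 = 268, cy_1 = 156, r_1 = 60, cx_2 = 148, cy_2 = 228, r_2 = 44, x1_3 = 24, y1_3 = 32, cx_4 = 332, cy_4 = 124, r_4 = 52, x2_5 = 276, y2_5 = 228, cy_6 = 344, r_6 = 56, x1_7 = 80, y1_7 = 144, x1_8 = 224, y1_8 = 448, x0_9 = 328, y0_9 = 396, x1_9 = 360, y1_9 = 488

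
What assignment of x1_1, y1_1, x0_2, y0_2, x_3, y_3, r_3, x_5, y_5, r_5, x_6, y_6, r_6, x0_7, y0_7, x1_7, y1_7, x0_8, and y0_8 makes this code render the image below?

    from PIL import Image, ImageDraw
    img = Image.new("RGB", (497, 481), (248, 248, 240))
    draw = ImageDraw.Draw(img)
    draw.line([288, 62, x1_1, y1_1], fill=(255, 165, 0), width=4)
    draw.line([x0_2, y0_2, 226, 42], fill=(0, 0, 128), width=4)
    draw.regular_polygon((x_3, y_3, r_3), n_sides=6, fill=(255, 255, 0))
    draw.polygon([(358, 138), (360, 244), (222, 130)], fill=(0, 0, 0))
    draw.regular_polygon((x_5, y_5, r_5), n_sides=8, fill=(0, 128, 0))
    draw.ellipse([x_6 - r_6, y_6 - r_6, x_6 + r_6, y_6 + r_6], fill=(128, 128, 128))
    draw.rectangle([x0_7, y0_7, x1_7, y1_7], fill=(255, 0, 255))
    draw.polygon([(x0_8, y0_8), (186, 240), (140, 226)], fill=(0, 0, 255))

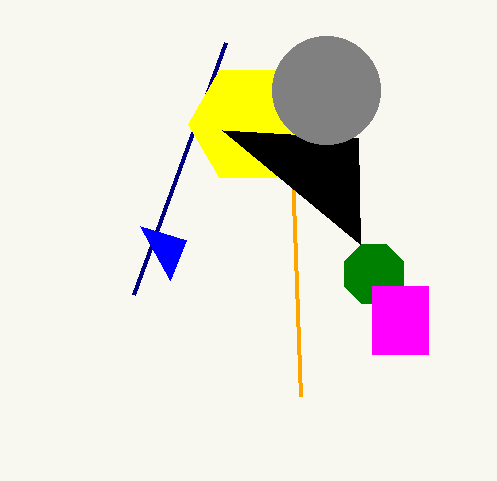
x1_1 = 300
y1_1 = 396
x0_2 = 134
y0_2 = 294
x_3 = 250
y_3 = 124
r_3 = 62
x_5 = 374
y_5 = 274
r_5 = 32
x_6 = 326
y_6 = 90
r_6 = 54
x0_7 = 372
y0_7 = 286
x1_7 = 428
y1_7 = 354
x0_8 = 170
y0_8 = 280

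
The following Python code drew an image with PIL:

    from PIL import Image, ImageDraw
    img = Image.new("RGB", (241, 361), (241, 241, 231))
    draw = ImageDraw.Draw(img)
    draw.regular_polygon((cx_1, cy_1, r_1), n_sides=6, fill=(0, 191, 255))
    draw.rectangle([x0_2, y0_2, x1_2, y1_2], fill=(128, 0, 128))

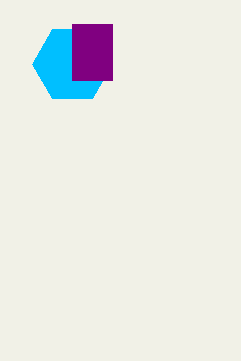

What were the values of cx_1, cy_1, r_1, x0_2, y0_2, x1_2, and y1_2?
cx_1 = 72; cy_1 = 64; r_1 = 40; x0_2 = 72; y0_2 = 24; x1_2 = 112; y1_2 = 80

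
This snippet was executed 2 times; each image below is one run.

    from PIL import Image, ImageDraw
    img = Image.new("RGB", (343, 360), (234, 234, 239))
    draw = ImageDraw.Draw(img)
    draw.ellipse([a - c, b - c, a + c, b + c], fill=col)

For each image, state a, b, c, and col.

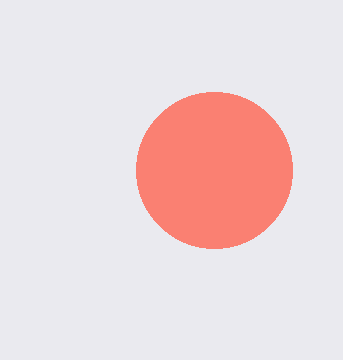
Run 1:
a = 214
b = 170
c = 78
col = 'salmon'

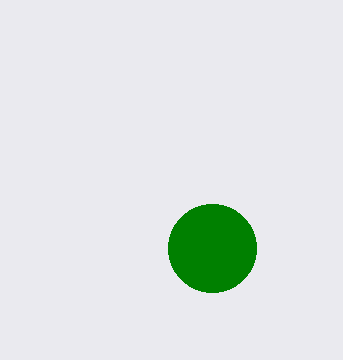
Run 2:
a = 212, b = 248, c = 44, col = 'green'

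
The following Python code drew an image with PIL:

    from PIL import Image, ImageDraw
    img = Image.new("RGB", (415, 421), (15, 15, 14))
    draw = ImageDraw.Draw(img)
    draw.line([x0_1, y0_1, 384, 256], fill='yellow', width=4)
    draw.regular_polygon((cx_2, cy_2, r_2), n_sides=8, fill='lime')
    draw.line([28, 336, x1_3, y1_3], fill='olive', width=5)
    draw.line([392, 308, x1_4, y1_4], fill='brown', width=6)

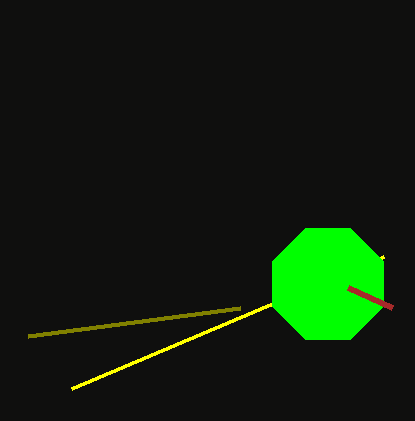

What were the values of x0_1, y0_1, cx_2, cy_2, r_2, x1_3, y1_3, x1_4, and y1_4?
x0_1 = 72; y0_1 = 388; cx_2 = 328; cy_2 = 284; r_2 = 60; x1_3 = 240; y1_3 = 308; x1_4 = 348; y1_4 = 288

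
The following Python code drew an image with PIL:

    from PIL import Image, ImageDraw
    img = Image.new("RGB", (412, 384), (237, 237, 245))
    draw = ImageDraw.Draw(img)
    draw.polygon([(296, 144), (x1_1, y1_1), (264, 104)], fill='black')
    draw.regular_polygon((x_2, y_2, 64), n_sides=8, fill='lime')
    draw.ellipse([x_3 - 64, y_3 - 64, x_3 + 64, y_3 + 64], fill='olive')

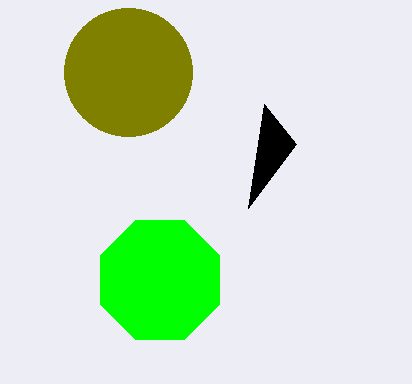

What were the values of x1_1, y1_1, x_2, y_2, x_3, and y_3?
x1_1 = 248
y1_1 = 208
x_2 = 160
y_2 = 280
x_3 = 128
y_3 = 72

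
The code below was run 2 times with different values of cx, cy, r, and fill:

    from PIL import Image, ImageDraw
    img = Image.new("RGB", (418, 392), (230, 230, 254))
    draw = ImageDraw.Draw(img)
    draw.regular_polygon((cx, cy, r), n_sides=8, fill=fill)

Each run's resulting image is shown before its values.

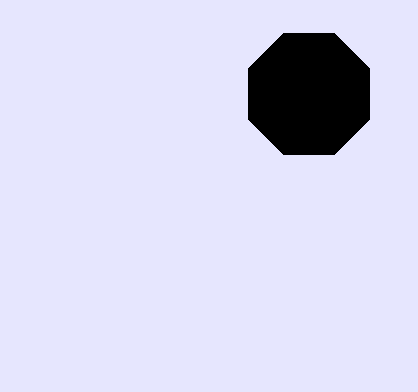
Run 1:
cx = 309
cy = 94
r = 66
fill = 'black'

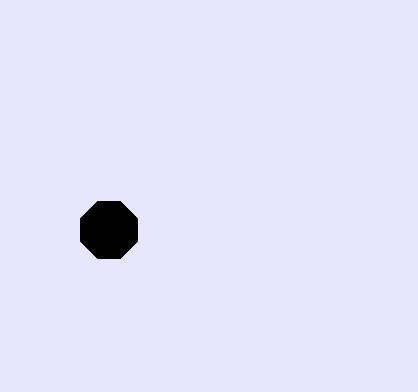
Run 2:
cx = 109
cy = 230
r = 31
fill = 'black'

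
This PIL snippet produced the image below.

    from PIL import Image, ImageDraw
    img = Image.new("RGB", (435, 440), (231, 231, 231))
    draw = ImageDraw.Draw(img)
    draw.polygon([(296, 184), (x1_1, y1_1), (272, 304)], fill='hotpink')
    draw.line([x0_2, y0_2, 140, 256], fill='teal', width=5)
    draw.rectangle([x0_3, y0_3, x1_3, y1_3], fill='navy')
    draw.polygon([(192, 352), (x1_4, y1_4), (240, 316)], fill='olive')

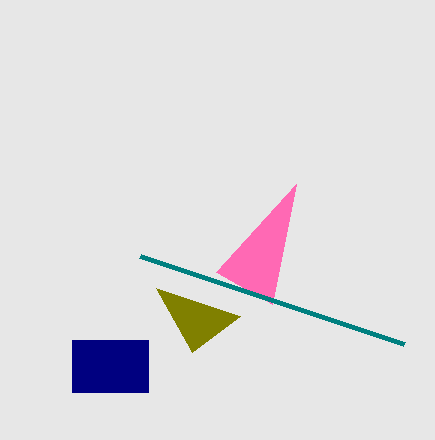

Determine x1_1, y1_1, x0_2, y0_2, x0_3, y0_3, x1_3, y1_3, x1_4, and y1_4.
x1_1 = 216, y1_1 = 272, x0_2 = 404, y0_2 = 344, x0_3 = 72, y0_3 = 340, x1_3 = 148, y1_3 = 392, x1_4 = 156, y1_4 = 288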